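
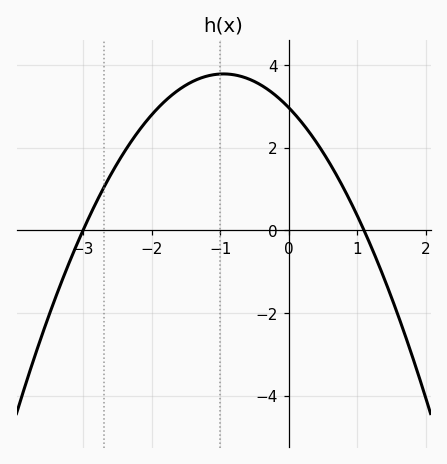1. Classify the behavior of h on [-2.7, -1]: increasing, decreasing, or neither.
increasing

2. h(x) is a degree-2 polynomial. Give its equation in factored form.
y = -0.9(x + 3)(x - 1.1)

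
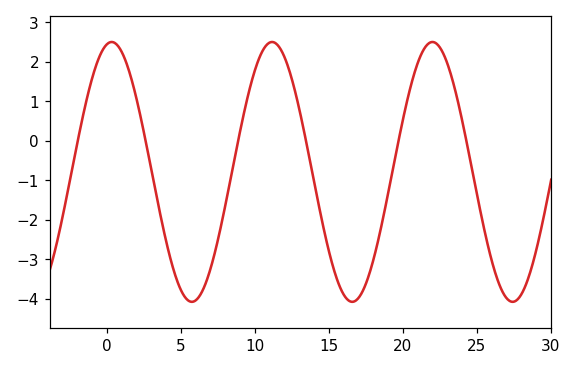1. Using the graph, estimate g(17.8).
-3.28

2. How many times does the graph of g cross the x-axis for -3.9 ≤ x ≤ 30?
6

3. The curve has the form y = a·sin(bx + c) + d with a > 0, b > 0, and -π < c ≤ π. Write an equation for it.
y = 3.29sin(0.58x + 1.38) - 0.79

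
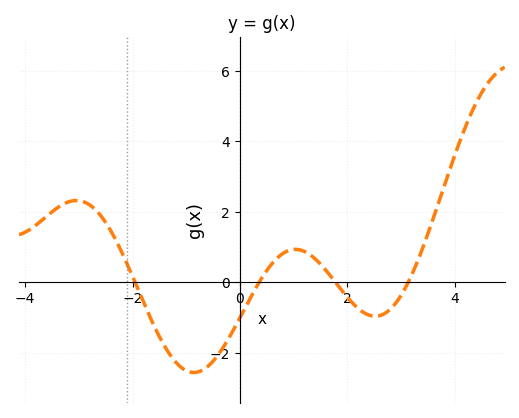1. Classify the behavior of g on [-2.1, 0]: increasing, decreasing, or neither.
neither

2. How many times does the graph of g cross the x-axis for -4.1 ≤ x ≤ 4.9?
4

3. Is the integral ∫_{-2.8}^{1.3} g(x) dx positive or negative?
negative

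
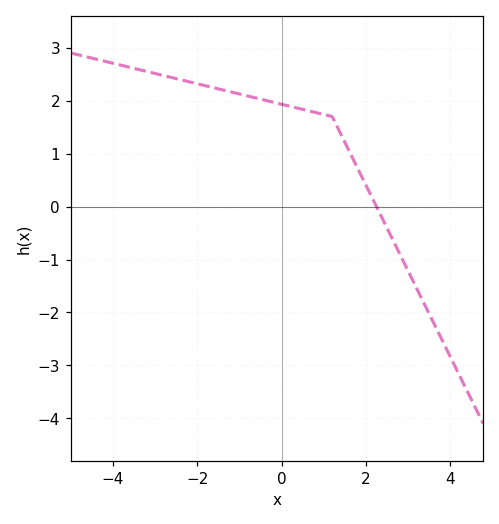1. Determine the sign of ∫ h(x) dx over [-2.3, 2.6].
positive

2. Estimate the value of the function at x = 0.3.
1.87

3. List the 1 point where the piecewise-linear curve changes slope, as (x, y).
(1.2, 1.7)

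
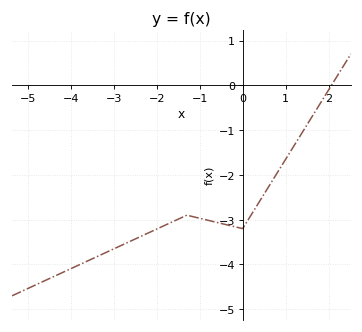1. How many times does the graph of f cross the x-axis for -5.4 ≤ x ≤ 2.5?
1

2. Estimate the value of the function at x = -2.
-3.21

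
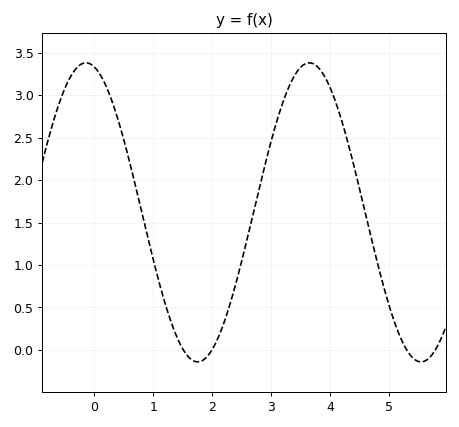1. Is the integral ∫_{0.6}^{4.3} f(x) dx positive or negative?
positive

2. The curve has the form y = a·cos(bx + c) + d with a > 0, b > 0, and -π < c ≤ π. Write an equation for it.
y = 1.76cos(1.66x + 0.23) + 1.62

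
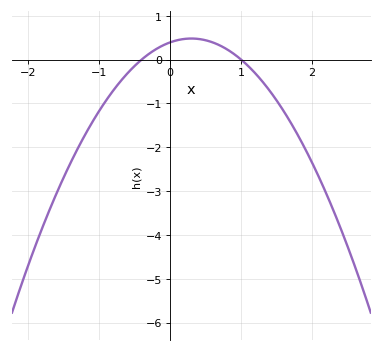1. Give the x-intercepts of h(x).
-0.4, 1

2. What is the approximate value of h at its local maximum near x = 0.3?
0.48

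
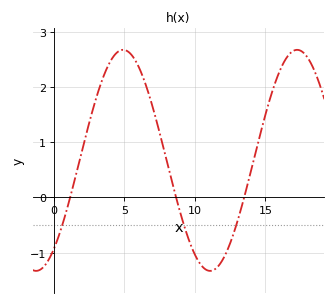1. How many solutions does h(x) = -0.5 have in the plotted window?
3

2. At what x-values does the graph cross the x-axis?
1, 8.5, 13.5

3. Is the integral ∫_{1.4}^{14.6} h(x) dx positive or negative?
positive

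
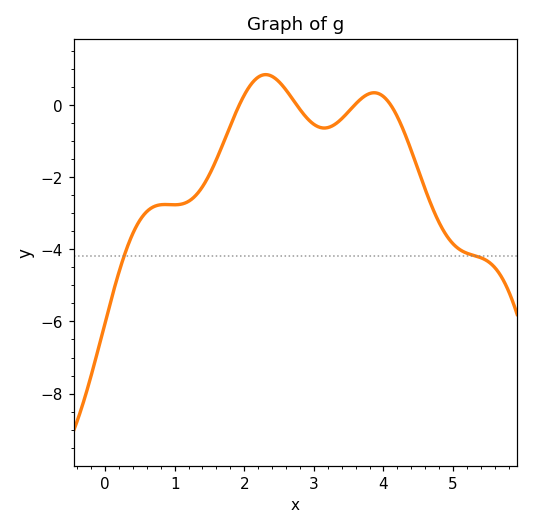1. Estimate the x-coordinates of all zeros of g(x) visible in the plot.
1.9, 2.8, 3.6, 4.1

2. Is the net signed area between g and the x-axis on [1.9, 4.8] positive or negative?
negative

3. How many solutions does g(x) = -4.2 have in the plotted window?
2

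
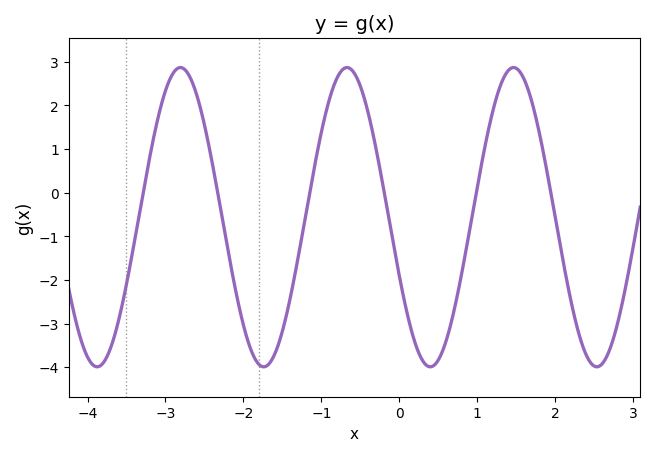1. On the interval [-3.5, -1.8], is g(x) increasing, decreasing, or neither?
neither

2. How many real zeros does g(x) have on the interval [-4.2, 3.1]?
6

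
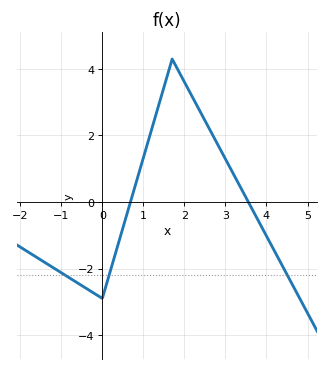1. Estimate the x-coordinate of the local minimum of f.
-0.001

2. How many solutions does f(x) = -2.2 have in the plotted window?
3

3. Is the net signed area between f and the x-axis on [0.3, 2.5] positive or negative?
positive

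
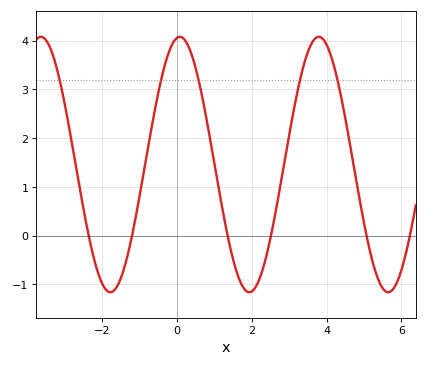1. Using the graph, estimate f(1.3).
0.2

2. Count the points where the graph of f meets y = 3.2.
5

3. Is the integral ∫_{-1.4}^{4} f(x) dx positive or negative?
positive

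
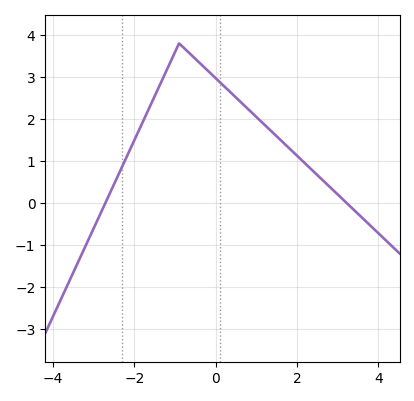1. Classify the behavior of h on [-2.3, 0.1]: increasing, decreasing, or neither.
neither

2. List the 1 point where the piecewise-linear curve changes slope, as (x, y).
(-0.9, 3.8)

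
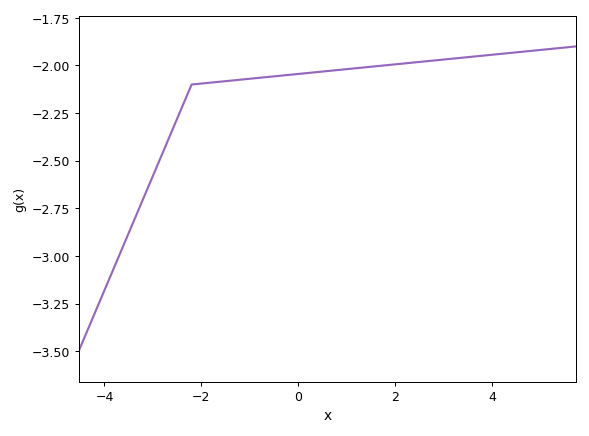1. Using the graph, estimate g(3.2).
-1.96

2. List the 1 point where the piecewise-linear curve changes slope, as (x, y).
(-2.2, -2.1)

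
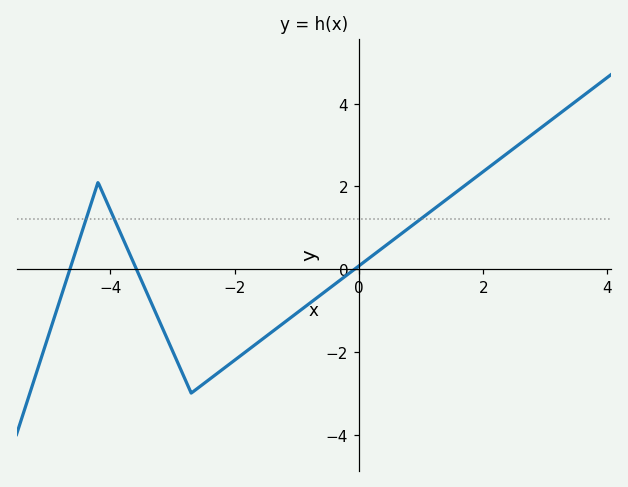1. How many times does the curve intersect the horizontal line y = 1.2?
3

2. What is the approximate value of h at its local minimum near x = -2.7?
-3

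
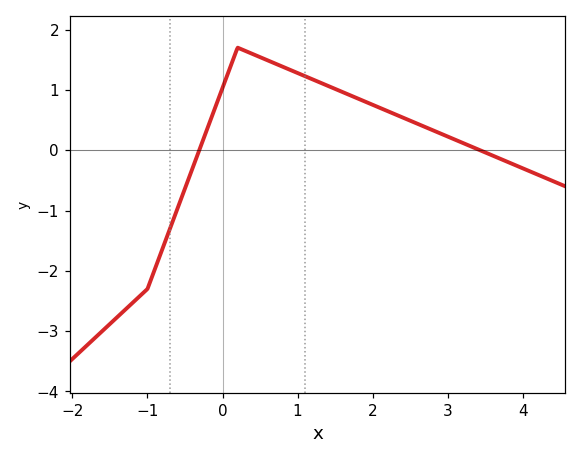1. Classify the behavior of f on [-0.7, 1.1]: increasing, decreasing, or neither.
neither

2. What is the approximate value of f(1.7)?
0.9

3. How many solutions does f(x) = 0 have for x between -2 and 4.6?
2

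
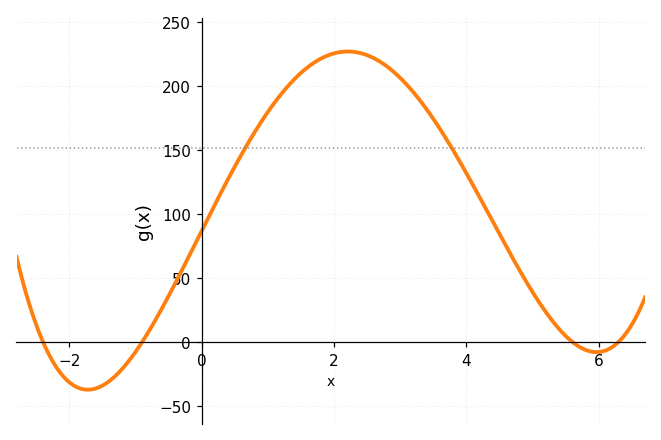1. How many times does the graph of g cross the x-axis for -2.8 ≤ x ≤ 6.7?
4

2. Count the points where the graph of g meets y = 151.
2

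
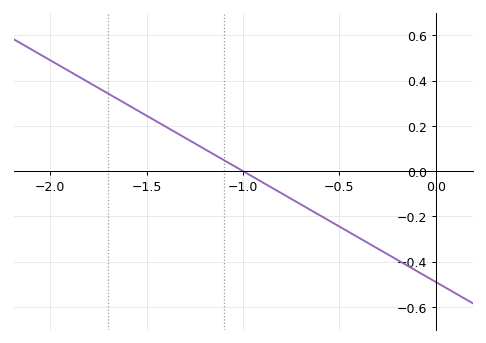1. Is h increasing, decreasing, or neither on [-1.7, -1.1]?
decreasing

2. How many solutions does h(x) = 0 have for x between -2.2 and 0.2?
1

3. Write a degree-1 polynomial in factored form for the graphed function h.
y = -0.49(x + 1)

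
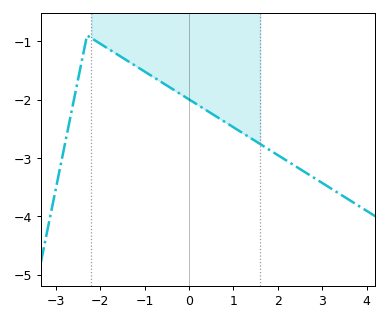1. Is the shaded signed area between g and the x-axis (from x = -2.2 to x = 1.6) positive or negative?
negative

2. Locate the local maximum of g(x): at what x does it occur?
-2.3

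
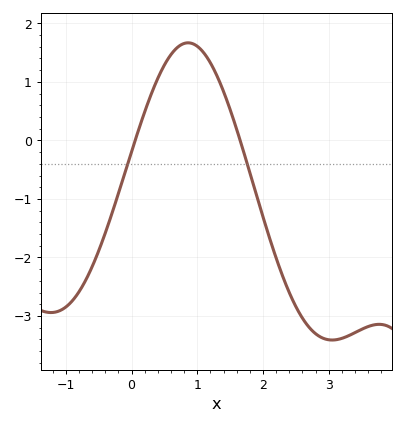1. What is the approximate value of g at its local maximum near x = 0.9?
1.67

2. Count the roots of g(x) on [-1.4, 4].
2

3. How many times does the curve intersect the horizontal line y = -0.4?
2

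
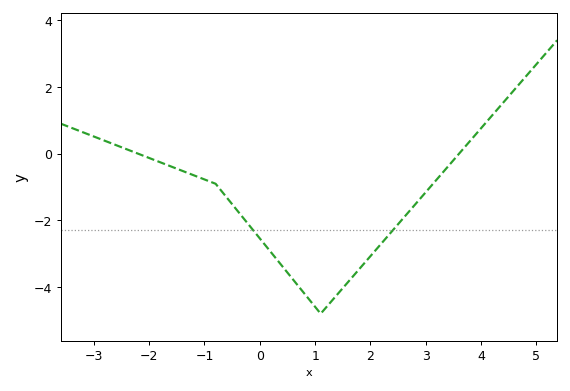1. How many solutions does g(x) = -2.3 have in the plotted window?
2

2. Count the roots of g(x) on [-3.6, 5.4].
2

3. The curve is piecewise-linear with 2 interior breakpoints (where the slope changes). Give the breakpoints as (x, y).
(-0.8, -0.9); (1.1, -4.8)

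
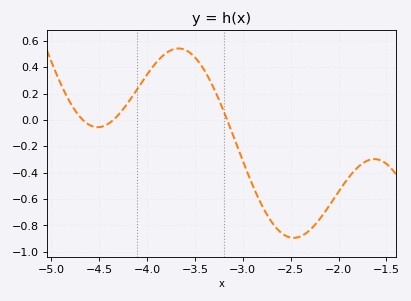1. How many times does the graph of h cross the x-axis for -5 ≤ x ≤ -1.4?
3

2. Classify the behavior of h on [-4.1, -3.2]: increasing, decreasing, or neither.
neither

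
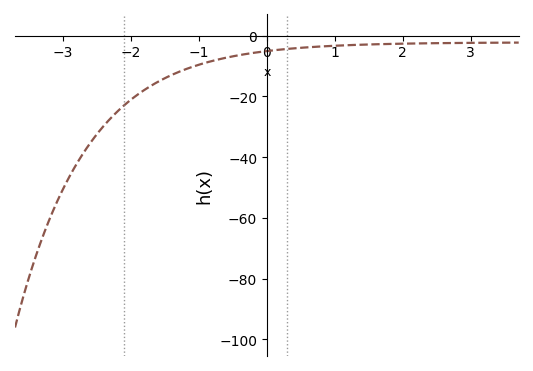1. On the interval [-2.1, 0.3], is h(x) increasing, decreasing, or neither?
increasing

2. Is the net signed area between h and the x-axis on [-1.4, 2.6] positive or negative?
negative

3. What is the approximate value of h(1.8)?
-2.7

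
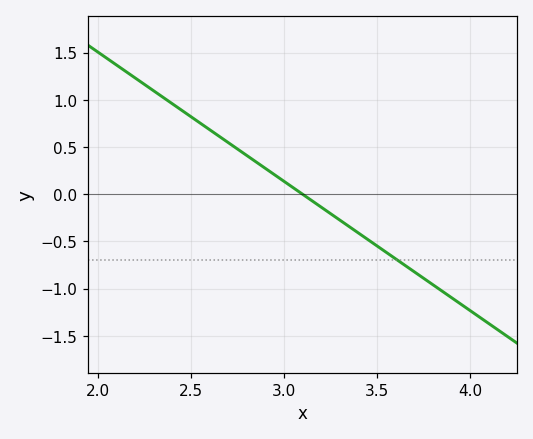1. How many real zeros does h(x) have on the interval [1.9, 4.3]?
1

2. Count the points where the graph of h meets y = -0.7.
1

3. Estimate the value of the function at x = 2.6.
0.685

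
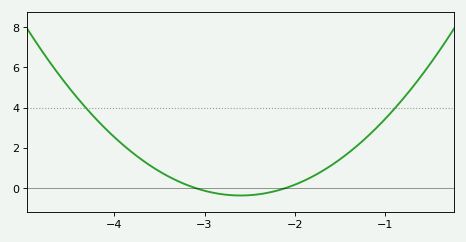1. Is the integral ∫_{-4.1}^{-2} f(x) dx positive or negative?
positive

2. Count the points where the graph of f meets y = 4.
2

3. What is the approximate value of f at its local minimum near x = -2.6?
-0.4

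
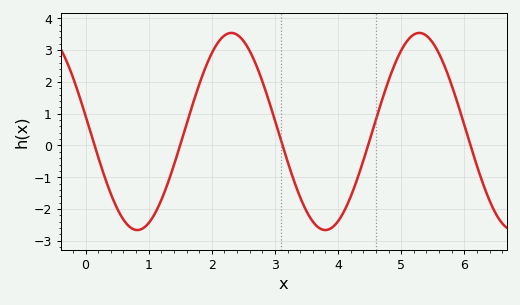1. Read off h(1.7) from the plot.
1.32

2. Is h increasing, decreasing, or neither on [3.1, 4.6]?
neither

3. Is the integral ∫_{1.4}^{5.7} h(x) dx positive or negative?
positive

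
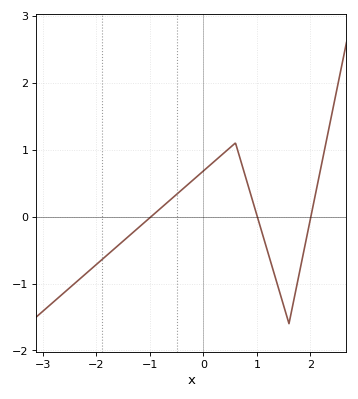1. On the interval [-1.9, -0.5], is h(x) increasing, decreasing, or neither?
increasing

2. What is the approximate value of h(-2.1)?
-0.786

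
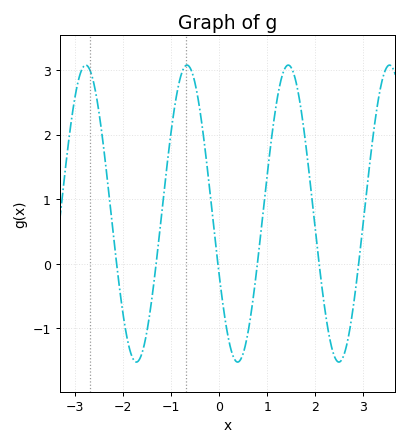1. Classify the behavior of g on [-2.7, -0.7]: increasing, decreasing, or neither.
neither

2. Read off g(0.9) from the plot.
0.714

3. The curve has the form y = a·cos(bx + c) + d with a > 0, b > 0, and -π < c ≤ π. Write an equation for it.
y = 2.3cos(2.98x + 2) + 0.78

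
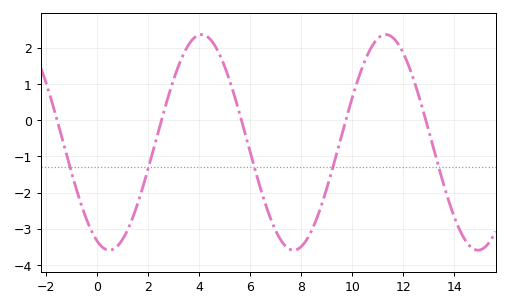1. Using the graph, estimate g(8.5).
-2.9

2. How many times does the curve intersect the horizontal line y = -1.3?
5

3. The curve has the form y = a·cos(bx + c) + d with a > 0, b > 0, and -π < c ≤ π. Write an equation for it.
y = 2.98cos(0.87x + 2.72) - 0.61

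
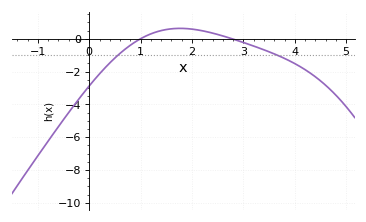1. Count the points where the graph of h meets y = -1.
2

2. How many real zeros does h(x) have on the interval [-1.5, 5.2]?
2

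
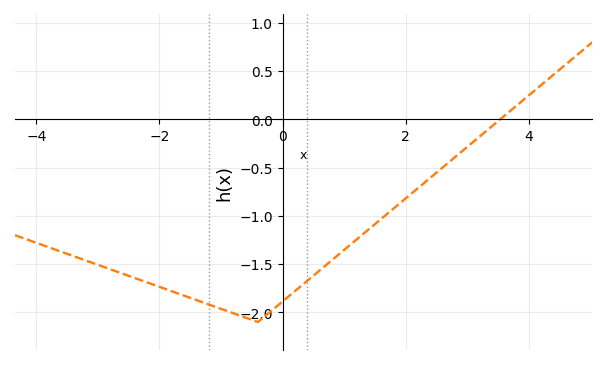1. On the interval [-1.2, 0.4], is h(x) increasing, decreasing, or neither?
neither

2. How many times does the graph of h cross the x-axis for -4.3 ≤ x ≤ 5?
1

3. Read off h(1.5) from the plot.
-1.1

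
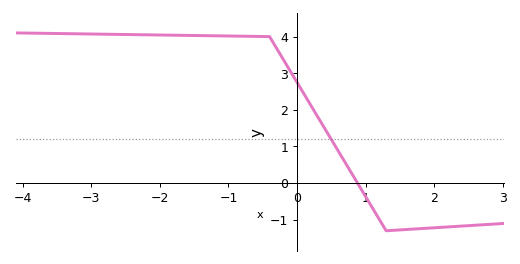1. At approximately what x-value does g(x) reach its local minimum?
1.3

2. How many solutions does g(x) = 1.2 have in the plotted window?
1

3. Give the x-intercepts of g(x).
0.883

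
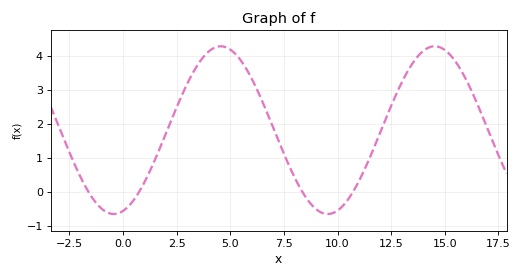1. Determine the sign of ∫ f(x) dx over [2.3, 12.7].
positive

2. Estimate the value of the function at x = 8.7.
-0.32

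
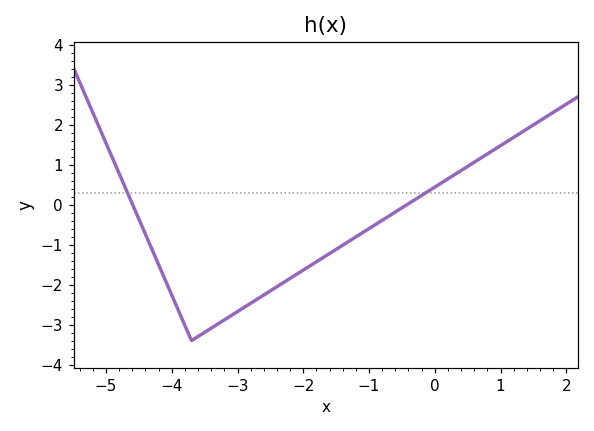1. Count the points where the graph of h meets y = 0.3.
2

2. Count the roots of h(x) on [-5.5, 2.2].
2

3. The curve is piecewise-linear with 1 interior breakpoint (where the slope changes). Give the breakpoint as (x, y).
(-3.7, -3.4)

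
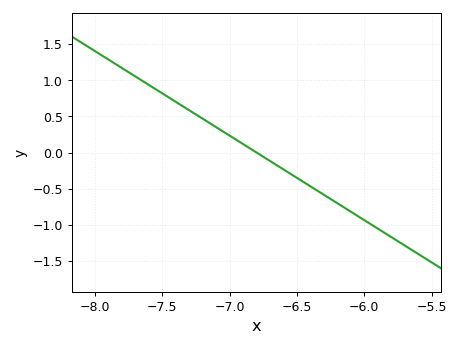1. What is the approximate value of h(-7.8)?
1.17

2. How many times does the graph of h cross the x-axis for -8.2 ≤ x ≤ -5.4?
1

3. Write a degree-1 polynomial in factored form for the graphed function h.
y = -1.17(x + 6.8)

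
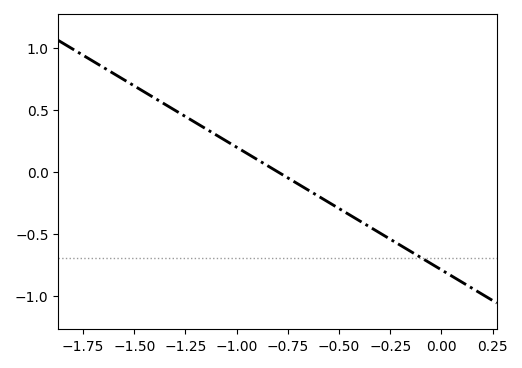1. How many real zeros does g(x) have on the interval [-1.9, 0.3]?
1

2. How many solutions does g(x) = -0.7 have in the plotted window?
1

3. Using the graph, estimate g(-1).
0.198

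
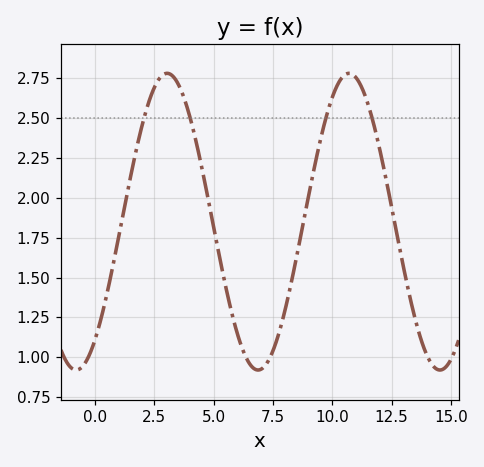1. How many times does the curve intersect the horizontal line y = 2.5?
4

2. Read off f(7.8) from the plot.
1.2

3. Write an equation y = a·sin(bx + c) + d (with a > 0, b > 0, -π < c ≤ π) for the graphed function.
y = 0.93sin(0.82x - 0.92) + 1.85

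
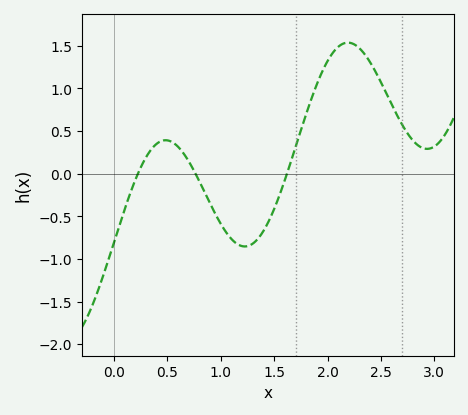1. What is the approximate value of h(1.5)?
-0.4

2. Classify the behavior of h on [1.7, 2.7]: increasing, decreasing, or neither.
neither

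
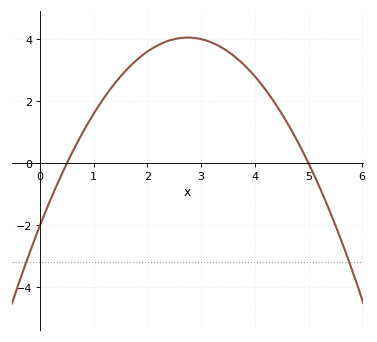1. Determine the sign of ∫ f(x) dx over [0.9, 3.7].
positive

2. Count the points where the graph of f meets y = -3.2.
2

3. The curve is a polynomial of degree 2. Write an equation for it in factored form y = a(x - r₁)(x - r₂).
y = -0.8(x - 0.5)(x - 5)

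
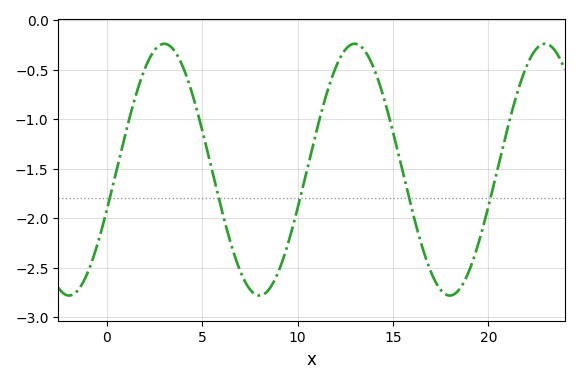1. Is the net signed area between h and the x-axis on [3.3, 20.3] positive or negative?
negative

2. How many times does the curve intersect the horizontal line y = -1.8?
5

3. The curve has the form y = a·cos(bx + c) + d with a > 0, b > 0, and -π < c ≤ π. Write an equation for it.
y = 1.27cos(0.63x - 1.9) - 1.51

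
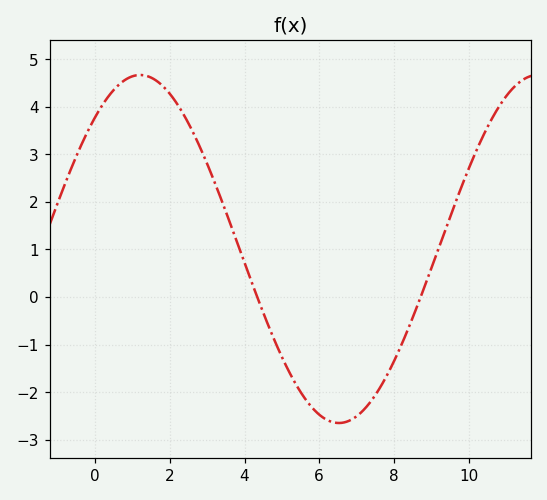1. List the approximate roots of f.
4.4, 8.8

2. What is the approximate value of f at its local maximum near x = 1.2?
4.7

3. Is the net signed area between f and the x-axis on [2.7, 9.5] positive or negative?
negative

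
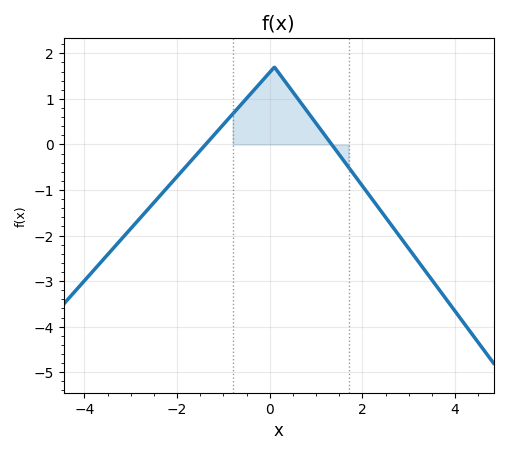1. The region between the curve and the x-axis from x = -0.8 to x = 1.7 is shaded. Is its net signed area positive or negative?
positive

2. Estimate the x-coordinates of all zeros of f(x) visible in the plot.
-1.39, 1.34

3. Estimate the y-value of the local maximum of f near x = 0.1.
1.7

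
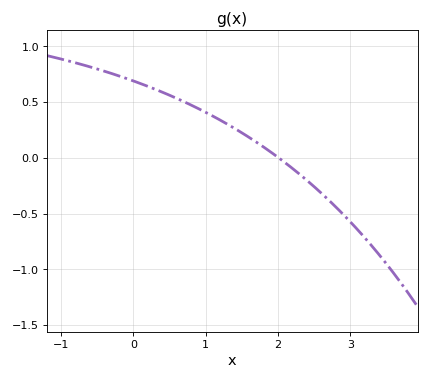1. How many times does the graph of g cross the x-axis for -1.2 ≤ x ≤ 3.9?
1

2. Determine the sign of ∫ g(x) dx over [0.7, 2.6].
positive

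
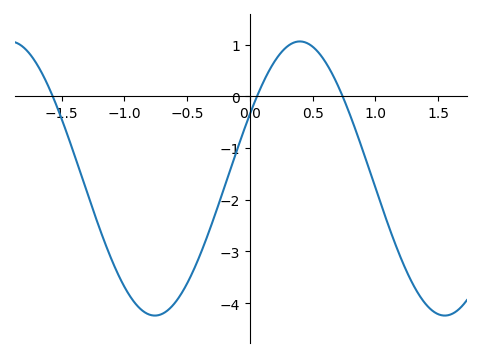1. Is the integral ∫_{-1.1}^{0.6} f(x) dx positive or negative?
negative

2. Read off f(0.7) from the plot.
0.2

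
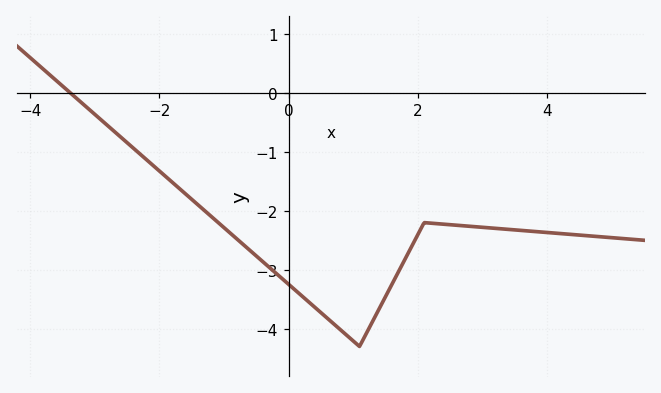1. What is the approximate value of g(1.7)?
-3.04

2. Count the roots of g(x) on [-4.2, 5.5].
1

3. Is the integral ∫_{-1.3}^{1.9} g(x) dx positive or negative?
negative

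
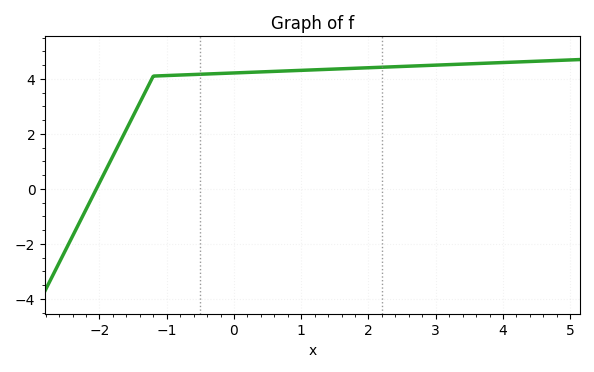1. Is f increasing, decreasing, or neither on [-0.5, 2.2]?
increasing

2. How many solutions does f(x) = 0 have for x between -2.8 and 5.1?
1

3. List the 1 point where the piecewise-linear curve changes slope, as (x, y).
(-1.2, 4.1)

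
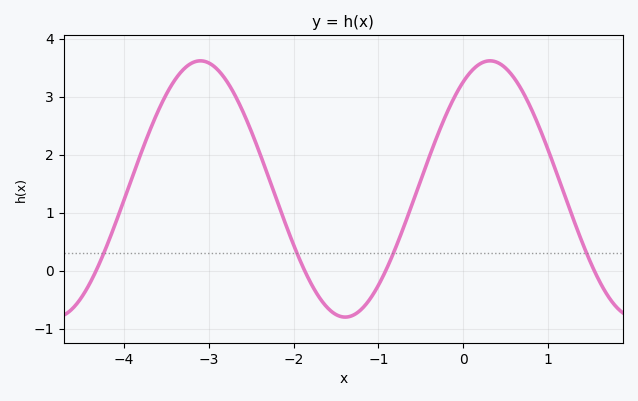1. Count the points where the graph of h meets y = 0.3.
4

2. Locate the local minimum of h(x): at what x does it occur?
-1.4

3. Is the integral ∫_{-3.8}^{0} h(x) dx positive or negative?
positive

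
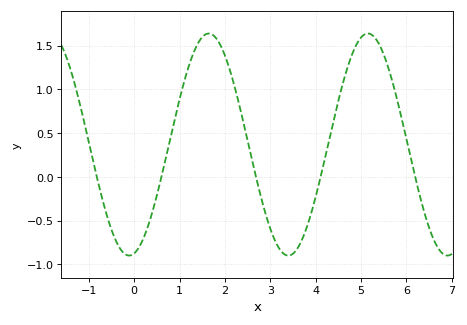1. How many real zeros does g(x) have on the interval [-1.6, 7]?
5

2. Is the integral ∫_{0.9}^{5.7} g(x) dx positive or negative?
positive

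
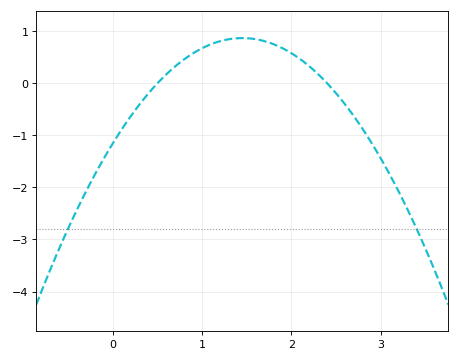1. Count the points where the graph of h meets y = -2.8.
2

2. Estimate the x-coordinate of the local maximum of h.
1.4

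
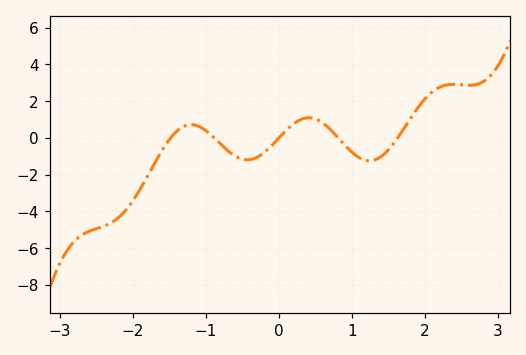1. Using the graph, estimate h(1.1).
-1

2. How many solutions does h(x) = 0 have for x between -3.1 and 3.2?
5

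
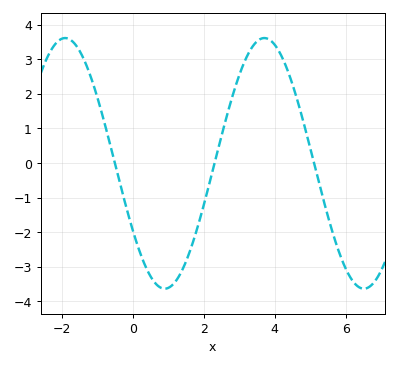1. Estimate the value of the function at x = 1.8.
-1.95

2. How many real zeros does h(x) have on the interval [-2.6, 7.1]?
3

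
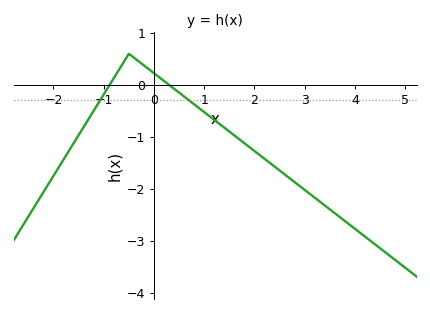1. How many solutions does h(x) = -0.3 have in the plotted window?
2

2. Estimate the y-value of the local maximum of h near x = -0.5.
0.599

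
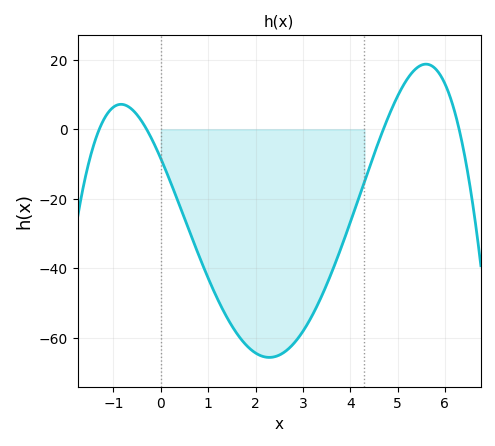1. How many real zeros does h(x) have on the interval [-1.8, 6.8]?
4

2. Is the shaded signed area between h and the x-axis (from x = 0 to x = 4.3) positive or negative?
negative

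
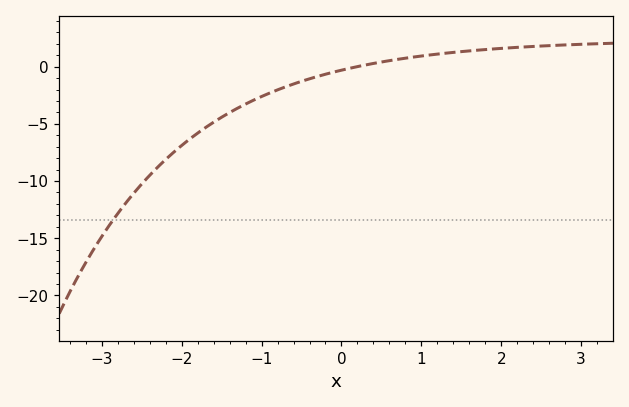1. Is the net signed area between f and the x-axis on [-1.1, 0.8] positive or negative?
negative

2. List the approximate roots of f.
0.2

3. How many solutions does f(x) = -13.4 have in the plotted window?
1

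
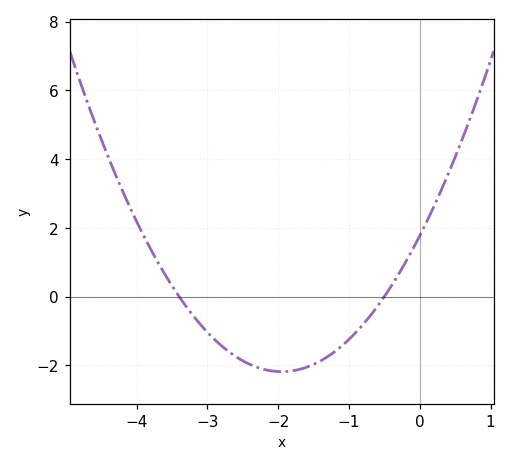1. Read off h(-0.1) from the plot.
1.37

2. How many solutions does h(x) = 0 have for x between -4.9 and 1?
2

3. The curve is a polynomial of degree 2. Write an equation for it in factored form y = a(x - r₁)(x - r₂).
y = 1.04(x + 3.4)(x + 0.5)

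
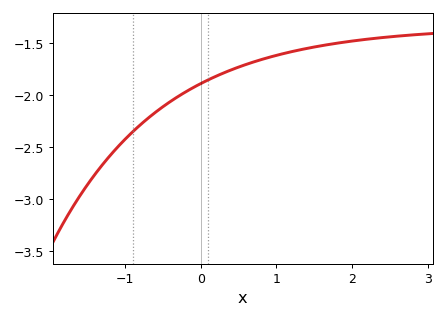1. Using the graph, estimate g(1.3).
-1.55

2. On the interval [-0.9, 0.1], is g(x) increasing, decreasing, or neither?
increasing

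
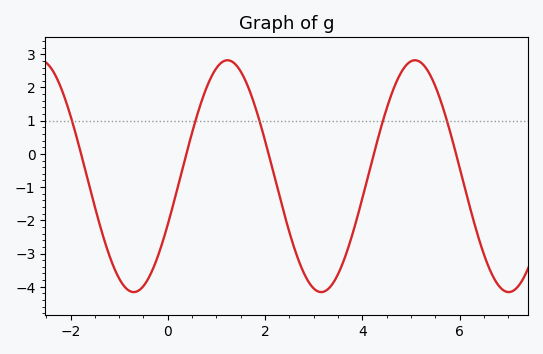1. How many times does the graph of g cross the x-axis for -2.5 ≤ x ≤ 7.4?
5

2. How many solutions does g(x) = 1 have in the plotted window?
5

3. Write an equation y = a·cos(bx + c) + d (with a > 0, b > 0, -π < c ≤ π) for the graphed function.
y = 3.49cos(1.63x - 2) - 0.67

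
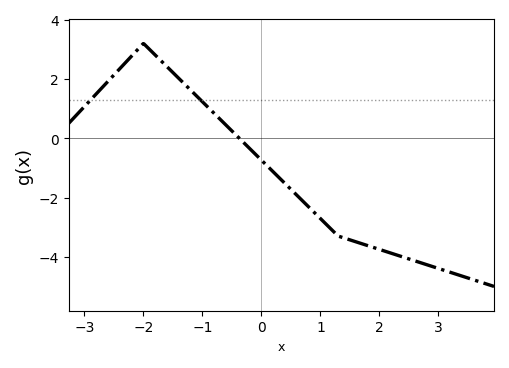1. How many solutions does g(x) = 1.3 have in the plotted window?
2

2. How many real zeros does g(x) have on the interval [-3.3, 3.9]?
1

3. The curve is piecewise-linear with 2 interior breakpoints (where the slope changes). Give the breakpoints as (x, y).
(-2, 3.2); (1.3, -3.3)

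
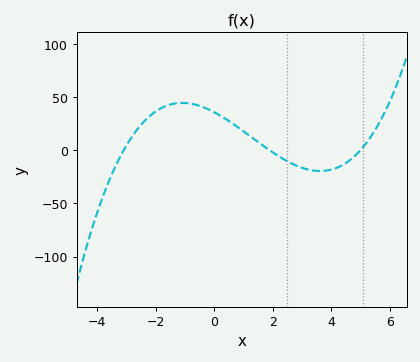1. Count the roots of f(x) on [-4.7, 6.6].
3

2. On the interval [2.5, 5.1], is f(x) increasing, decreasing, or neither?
neither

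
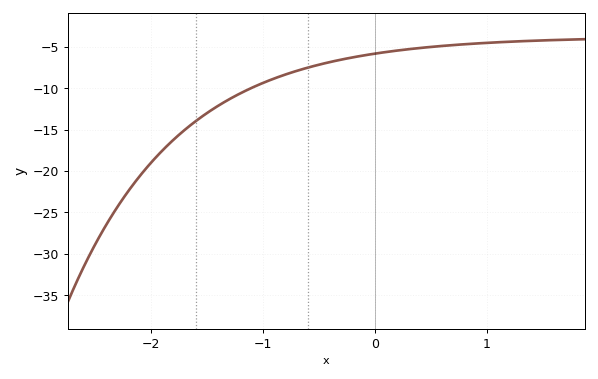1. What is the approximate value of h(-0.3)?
-6.55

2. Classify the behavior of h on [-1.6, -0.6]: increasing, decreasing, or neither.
increasing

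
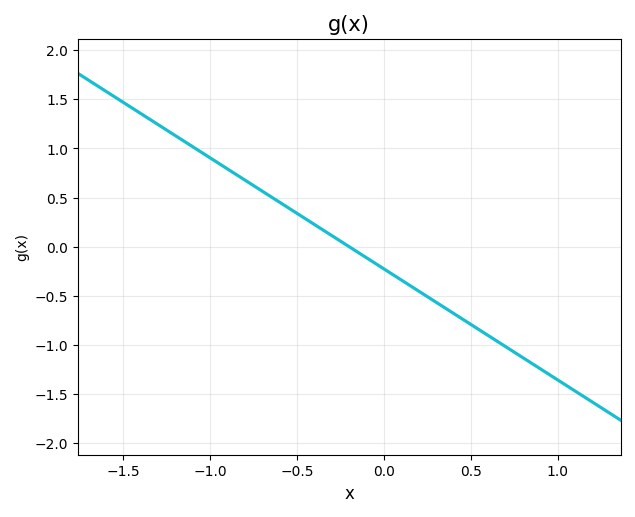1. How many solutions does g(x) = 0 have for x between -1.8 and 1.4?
1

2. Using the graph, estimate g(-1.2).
1.15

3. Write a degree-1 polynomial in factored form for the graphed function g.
y = -1.13(x + 0.2)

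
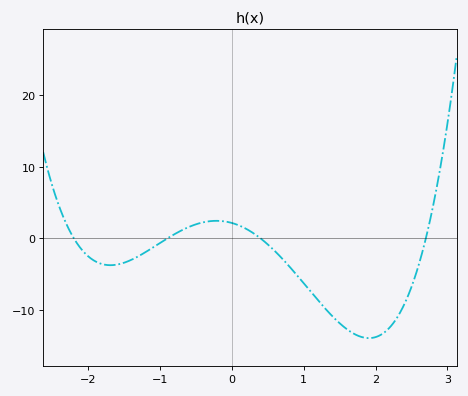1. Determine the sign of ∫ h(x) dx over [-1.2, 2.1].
negative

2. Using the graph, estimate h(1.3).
-9.8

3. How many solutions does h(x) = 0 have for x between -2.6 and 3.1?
4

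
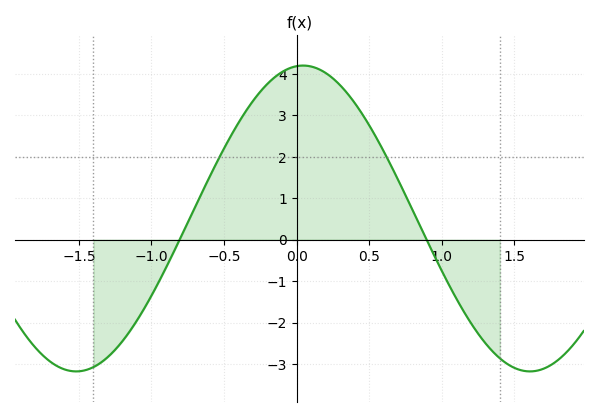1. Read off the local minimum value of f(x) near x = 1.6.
-3.2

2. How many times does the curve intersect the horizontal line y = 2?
2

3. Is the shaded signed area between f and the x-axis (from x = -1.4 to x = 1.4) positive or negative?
positive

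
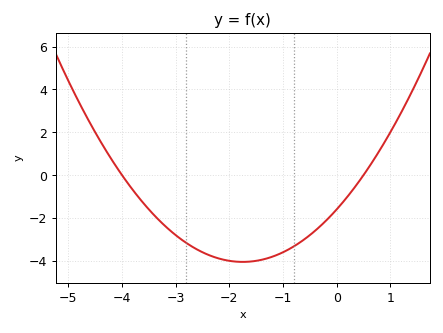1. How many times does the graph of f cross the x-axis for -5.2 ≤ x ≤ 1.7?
2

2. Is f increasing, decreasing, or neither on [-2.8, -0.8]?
neither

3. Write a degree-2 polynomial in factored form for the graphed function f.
y = 0.8(x + 4)(x - 0.5)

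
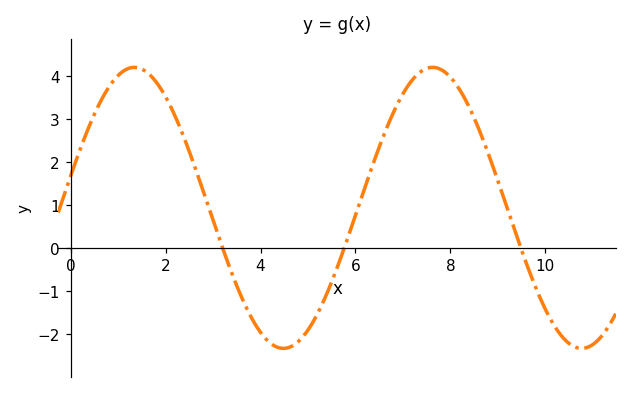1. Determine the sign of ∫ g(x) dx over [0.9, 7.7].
positive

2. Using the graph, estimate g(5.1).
-1.73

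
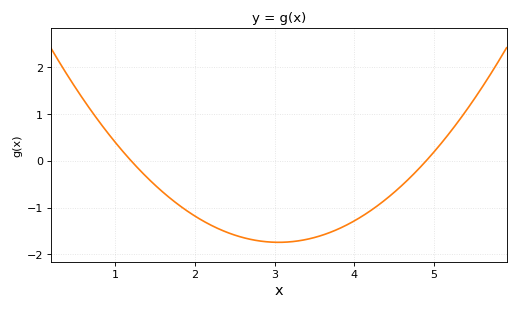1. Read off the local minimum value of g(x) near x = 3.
-1.7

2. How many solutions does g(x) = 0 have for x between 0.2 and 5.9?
2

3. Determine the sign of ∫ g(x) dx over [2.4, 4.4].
negative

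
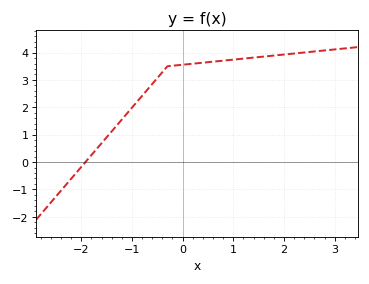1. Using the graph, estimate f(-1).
2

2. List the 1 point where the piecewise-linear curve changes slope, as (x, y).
(-0.3, 3.5)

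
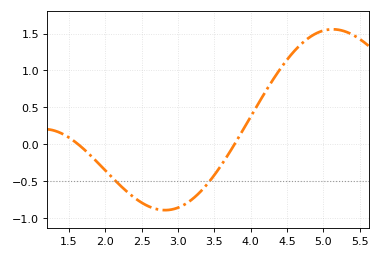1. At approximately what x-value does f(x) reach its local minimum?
2.82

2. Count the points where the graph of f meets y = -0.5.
2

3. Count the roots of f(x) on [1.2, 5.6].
2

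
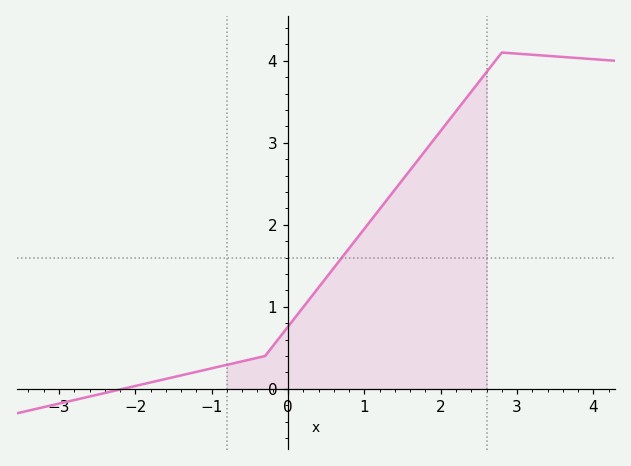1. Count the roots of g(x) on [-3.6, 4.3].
1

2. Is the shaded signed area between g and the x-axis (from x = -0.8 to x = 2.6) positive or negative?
positive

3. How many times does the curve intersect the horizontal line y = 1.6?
1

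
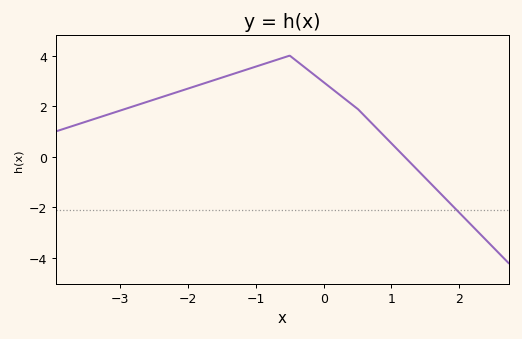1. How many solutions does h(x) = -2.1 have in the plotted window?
1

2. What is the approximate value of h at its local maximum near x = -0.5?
4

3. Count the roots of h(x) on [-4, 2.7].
1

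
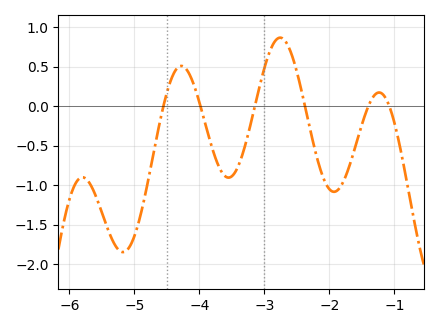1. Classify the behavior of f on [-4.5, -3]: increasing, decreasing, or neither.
neither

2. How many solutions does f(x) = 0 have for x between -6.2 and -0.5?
6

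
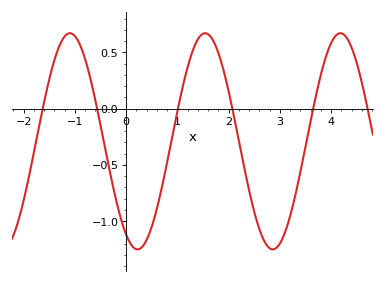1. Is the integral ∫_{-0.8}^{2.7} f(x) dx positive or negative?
negative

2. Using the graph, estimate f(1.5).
0.65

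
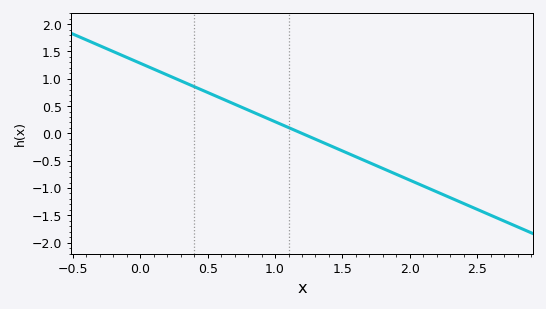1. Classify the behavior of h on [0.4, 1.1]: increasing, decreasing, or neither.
decreasing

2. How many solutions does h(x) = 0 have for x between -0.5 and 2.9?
1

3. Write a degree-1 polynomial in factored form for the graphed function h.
y = -1.07(x - 1.2)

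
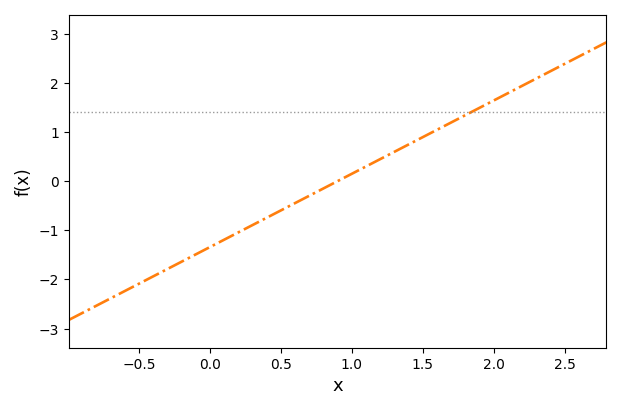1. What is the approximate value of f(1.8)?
1.3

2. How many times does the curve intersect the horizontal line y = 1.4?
1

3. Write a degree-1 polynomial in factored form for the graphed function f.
y = 1.49(x - 0.9)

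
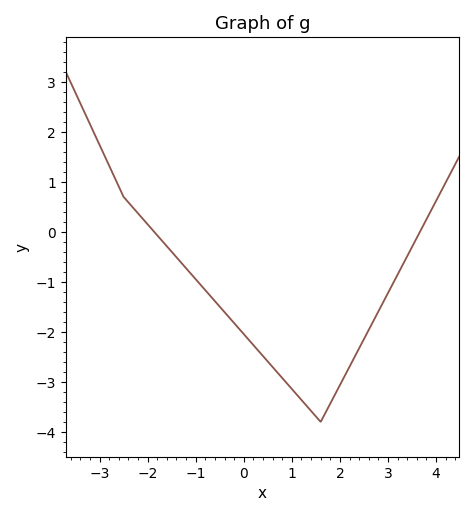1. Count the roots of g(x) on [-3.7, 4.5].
2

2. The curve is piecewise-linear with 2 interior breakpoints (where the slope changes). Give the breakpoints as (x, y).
(-2.5, 0.7); (1.6, -3.8)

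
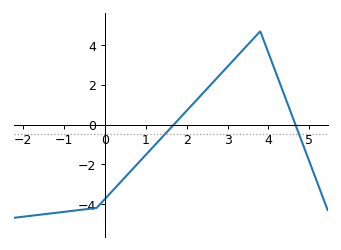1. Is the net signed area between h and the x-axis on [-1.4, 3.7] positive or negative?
negative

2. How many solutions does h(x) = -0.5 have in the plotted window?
2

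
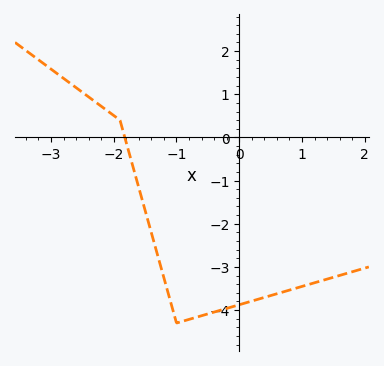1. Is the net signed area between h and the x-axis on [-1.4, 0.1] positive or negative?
negative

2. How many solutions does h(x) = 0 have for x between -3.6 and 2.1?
1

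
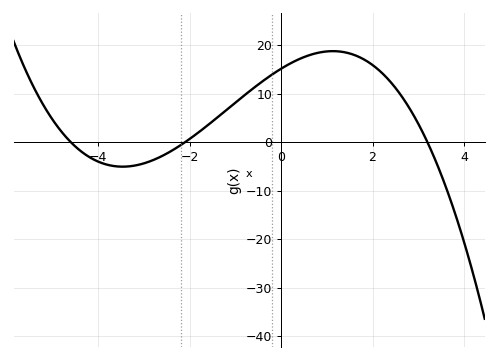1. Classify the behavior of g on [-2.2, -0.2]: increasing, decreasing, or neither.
increasing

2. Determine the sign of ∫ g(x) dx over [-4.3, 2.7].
positive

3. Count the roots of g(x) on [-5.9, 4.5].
3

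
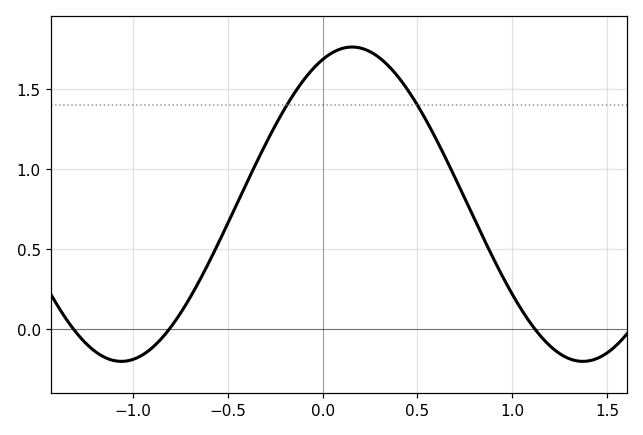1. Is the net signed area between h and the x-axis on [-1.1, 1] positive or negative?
positive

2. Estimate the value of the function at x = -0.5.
0.65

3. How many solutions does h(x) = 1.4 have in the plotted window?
2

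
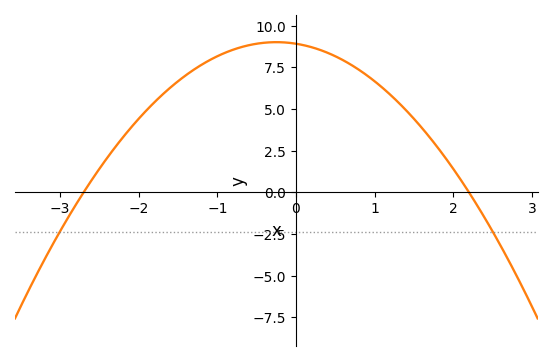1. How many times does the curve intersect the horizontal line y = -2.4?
2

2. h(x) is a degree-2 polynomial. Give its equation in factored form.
y = -1.5(x + 2.7)(x - 2.2)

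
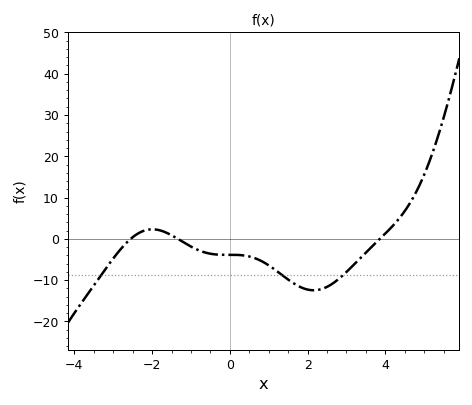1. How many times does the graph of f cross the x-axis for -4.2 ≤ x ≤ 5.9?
3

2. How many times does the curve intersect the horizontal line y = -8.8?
3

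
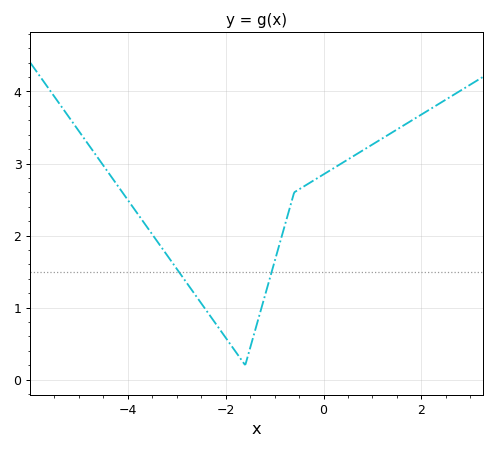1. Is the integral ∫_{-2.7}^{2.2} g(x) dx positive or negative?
positive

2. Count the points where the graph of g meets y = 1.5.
2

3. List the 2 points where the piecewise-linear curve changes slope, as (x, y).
(-1.6, 0.2); (-0.6, 2.6)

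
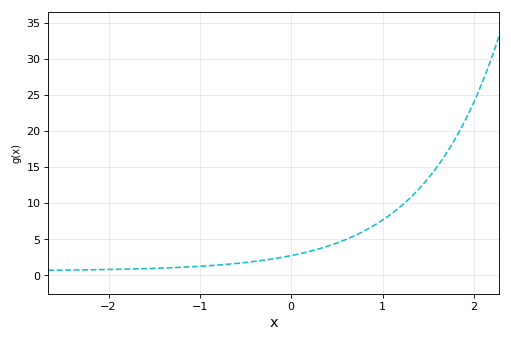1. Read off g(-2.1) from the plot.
0.781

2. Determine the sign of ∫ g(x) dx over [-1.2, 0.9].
positive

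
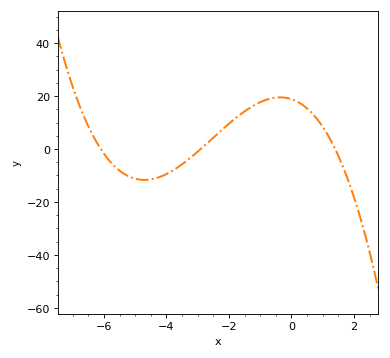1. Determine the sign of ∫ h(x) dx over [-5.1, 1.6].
positive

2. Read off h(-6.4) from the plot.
6.22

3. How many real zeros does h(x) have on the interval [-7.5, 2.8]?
3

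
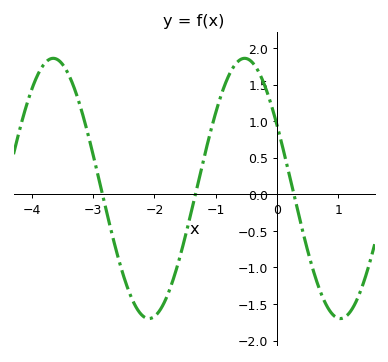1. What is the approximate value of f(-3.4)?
1.65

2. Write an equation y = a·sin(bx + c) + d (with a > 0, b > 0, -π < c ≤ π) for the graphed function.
y = 1.78sin(2x + 2.6) + 0.08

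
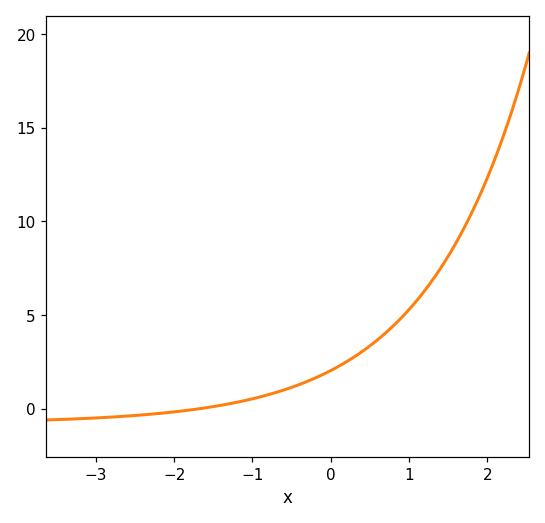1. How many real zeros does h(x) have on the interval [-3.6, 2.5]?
1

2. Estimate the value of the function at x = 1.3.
7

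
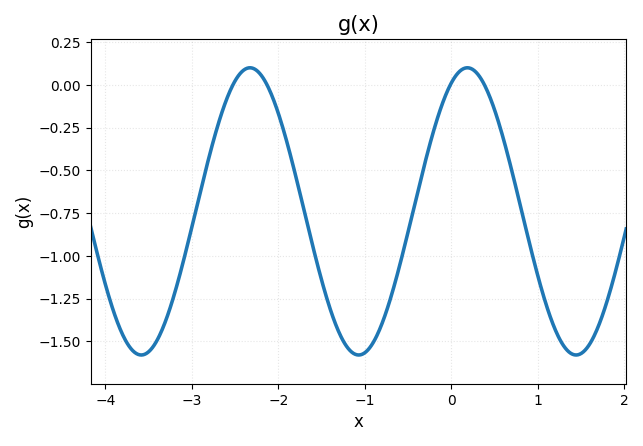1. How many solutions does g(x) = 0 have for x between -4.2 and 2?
4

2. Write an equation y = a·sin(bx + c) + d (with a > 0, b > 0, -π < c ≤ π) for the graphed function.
y = 0.84sin(2.5x + 1.1) - 0.74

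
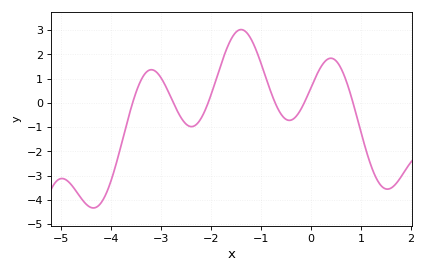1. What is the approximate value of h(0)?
0.6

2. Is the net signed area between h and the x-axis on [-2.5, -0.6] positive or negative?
positive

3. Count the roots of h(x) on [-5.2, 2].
6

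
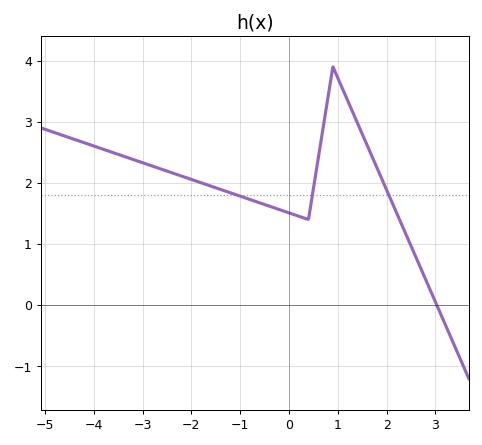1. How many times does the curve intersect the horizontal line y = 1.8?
3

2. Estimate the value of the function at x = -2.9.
2.3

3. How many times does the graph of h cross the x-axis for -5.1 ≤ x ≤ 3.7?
1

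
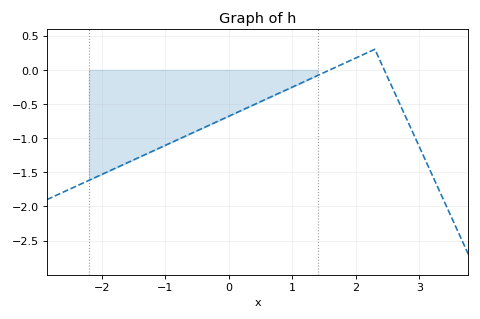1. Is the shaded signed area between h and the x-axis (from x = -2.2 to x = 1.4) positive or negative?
negative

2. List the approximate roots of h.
1.6, 2.45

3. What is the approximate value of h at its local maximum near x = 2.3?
0.299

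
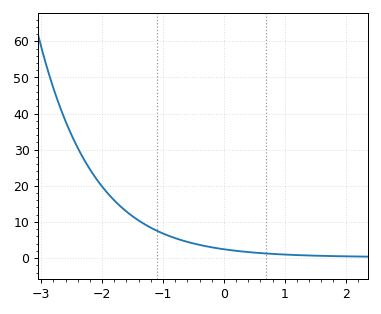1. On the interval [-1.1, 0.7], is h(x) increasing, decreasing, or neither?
decreasing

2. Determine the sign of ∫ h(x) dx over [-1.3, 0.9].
positive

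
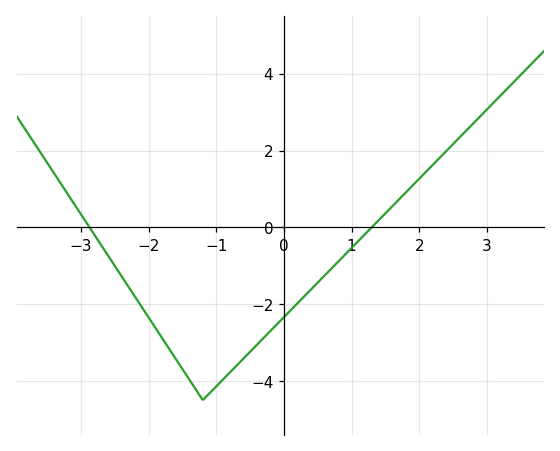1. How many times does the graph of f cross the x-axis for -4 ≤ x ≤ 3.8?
2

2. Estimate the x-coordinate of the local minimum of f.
-1.2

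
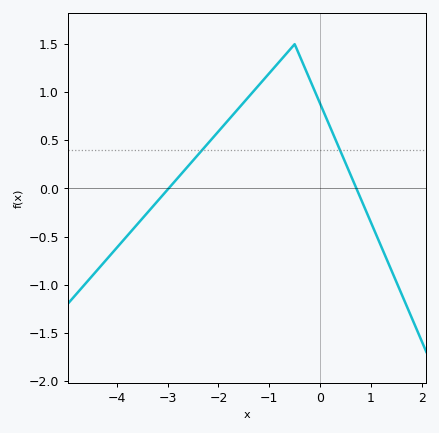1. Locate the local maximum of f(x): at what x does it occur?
-0.499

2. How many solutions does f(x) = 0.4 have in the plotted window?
2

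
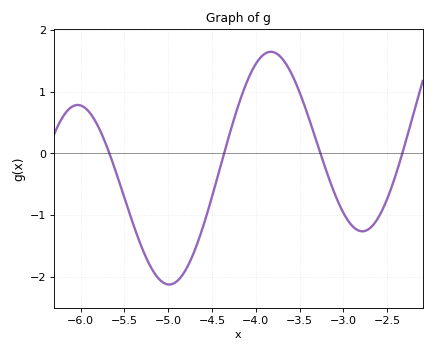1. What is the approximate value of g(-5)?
-2.1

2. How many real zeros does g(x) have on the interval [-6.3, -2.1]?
4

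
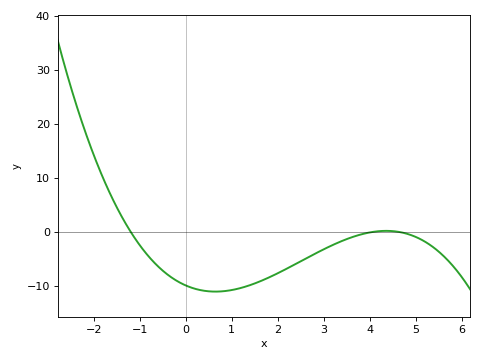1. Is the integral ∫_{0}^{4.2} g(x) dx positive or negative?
negative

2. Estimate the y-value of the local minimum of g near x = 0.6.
-11.1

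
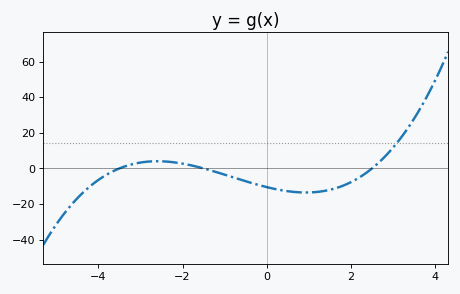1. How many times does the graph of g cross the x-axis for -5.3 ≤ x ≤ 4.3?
3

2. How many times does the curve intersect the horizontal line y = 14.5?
1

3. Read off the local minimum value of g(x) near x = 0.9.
-14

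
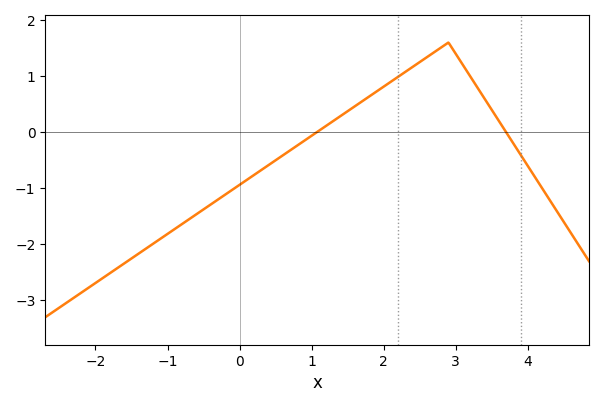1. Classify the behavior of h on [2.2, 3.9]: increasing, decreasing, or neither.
neither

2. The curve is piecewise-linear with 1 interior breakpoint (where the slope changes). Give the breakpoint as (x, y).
(2.9, 1.6)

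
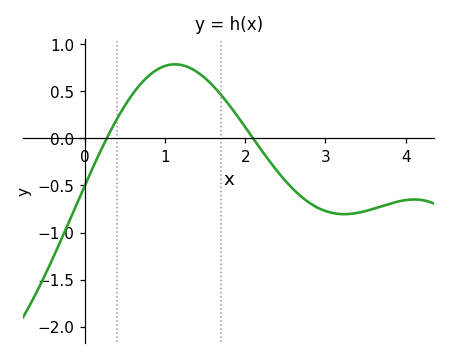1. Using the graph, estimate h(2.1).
0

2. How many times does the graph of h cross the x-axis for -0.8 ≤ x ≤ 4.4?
2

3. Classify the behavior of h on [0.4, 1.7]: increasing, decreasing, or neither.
neither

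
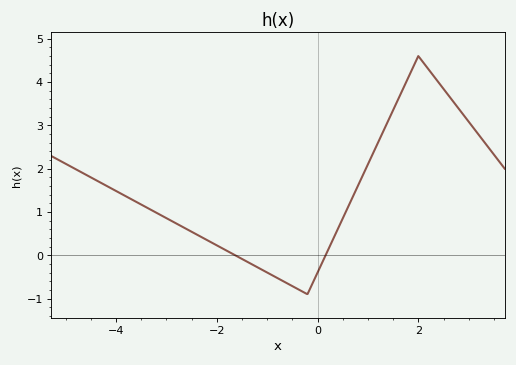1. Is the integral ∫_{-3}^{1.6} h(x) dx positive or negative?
positive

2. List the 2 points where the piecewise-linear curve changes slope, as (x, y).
(-0.2, -0.9); (2, 4.6)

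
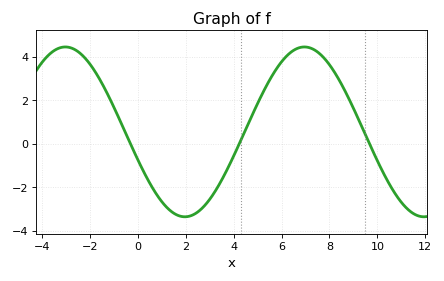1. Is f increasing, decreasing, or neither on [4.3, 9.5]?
neither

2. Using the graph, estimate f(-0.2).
-0.253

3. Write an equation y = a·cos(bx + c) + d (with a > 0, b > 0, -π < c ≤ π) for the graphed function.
y = 3.9cos(0.63x + 1.9) + 0.54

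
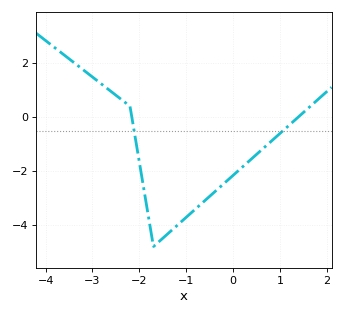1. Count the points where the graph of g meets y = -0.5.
2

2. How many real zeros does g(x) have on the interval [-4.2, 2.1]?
2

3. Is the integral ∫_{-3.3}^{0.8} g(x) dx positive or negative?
negative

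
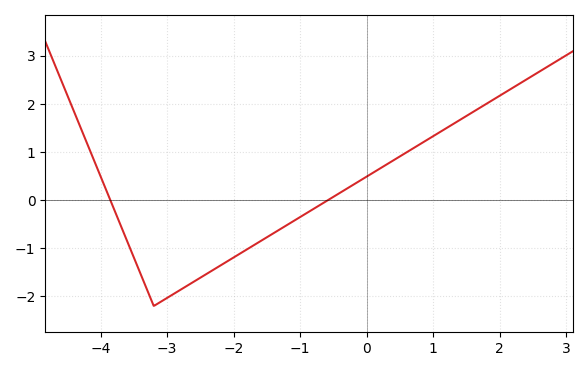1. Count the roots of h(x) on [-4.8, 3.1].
2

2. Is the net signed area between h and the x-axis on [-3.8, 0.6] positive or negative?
negative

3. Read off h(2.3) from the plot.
2.4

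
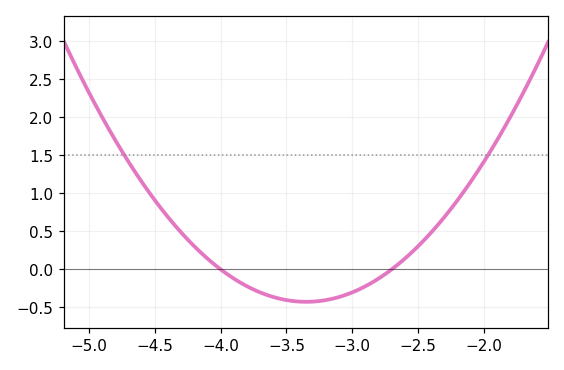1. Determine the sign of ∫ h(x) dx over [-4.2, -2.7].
negative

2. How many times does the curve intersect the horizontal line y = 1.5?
2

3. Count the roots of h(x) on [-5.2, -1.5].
2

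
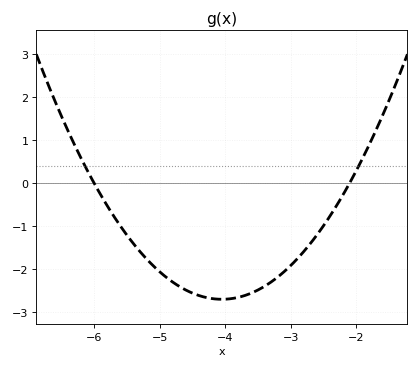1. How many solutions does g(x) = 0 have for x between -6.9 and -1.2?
2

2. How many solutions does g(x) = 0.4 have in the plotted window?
2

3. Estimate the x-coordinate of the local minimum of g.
-4.05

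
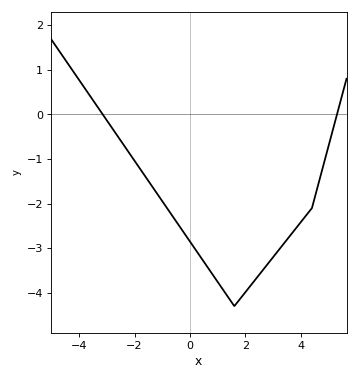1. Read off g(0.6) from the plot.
-3.4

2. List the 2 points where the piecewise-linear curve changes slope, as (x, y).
(1.6, -4.3); (4.4, -2.1)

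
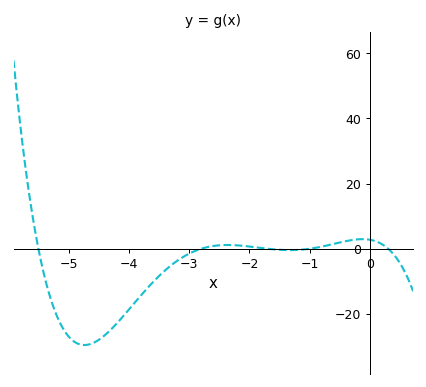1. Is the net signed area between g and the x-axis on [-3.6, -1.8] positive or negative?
negative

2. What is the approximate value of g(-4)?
-18.7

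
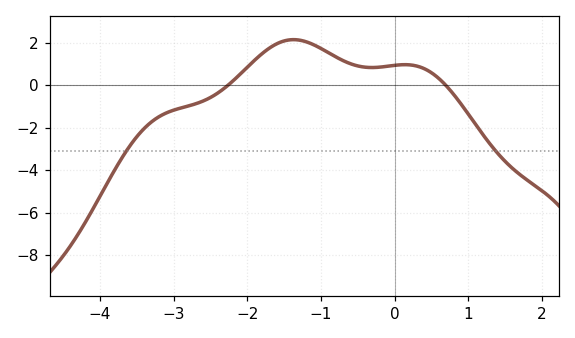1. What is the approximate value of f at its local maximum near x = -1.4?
2.2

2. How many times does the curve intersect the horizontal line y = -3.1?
2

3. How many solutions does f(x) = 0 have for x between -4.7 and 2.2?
2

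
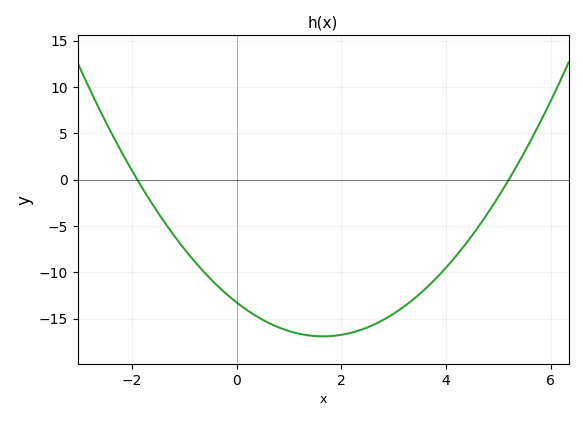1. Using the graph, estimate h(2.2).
-16.5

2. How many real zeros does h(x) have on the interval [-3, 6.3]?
2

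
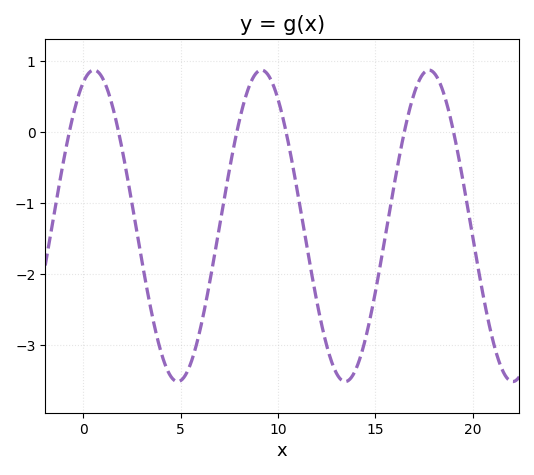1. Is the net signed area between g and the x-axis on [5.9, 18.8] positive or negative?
negative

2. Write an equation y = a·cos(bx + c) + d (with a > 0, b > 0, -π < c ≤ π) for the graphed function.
y = 2.19cos(0.73x - 0.4) - 1.32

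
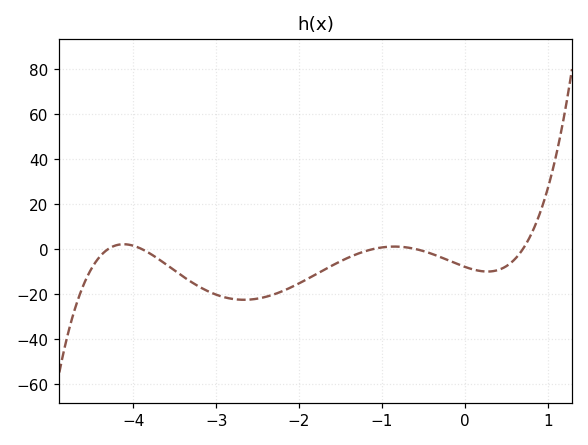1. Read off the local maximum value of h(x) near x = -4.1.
2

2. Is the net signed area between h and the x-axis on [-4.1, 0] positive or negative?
negative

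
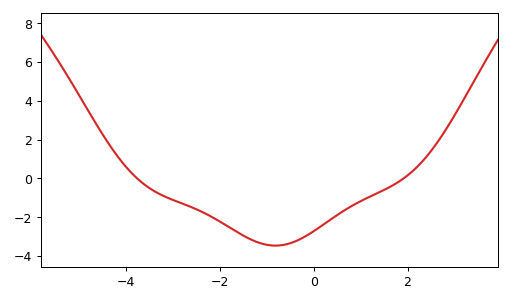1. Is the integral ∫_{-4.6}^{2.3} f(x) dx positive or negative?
negative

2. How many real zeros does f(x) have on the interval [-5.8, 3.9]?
2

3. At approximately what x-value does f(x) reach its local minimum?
-0.8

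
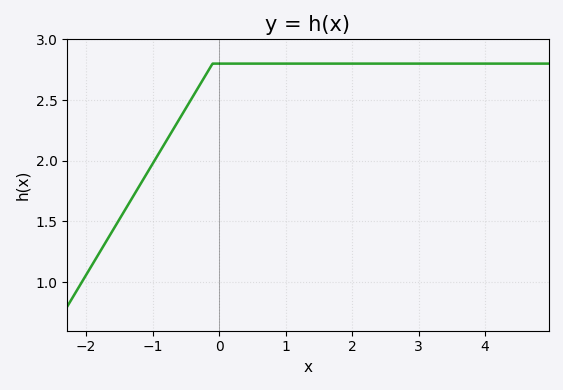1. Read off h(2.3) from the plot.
2.8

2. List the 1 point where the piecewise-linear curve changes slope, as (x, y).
(-0.1, 2.8)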